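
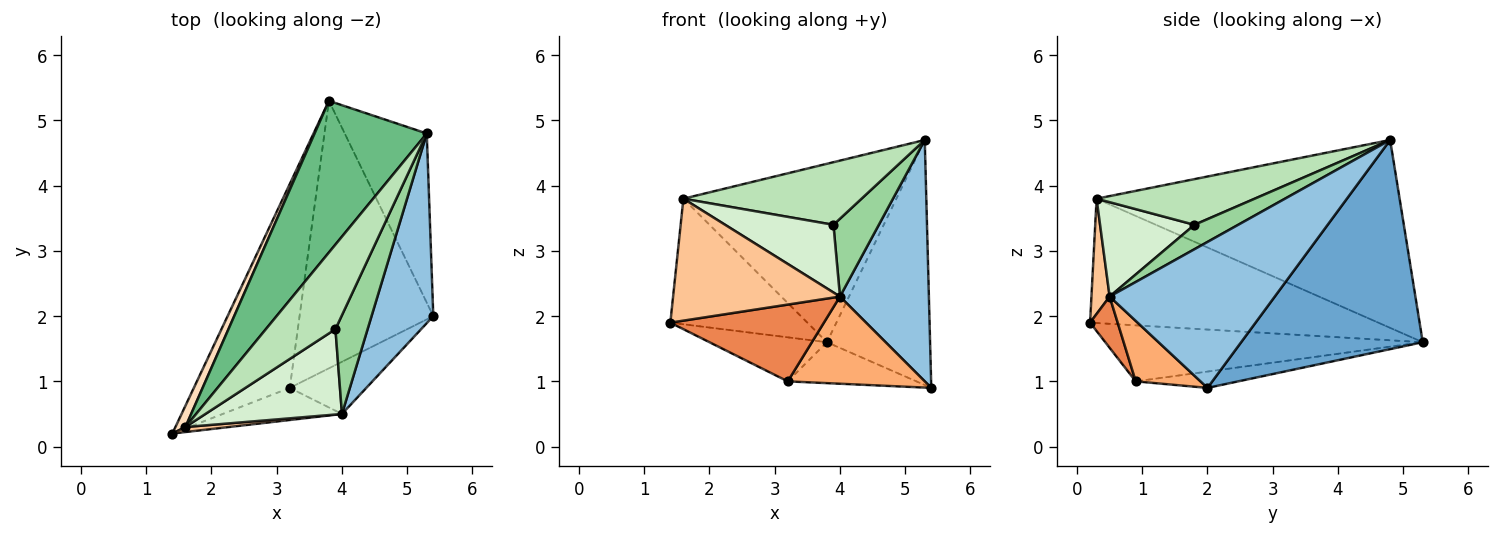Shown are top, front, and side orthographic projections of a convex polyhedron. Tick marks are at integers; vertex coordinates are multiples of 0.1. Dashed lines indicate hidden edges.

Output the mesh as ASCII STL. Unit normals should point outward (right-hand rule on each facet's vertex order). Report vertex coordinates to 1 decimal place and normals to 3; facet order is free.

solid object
 facet normal 0.823 0.467 -0.323
  outer loop
   vertex 5.3 4.8 4.7
   vertex 5.4 2.0 0.9
   vertex 3.8 5.3 1.6
  endloop
 endfacet
 facet normal 0.825 -0.444 0.349
  outer loop
   vertex 4.0 0.5 2.3
   vertex 5.4 2.0 0.9
   vertex 5.3 4.8 4.7
  endloop
 endfacet
 facet normal -0.496 0.183 -0.849
  outer loop
   vertex 3.2 0.9 1.0
   vertex 1.4 0.2 1.9
   vertex 3.8 5.3 1.6
  endloop
 endfacet
 facet normal -0.120 0.150 -0.981
  outer loop
   vertex 3.2 0.9 1.0
   vertex 3.8 5.3 1.6
   vertex 5.4 2.0 0.9
  endloop
 endfacet
 facet normal 0.164 -0.910 -0.381
  outer loop
   vertex 3.2 0.9 1.0
   vertex 4.0 0.5 2.3
   vertex 1.4 0.2 1.9
  endloop
 endfacet
 facet normal 0.376 -0.795 -0.476
  outer loop
   vertex 3.2 0.9 1.0
   vertex 5.4 2.0 0.9
   vertex 4.0 0.5 2.3
  endloop
 endfacet
 facet normal 0.108 -0.993 0.041
  outer loop
   vertex 1.6 0.3 3.8
   vertex 1.4 0.2 1.9
   vertex 4.0 0.5 2.3
  endloop
 endfacet
 facet normal -0.901 0.428 0.072
  outer loop
   vertex 1.6 0.3 3.8
   vertex 3.8 5.3 1.6
   vertex 1.4 0.2 1.9
  endloop
 endfacet
 facet normal -0.735 0.517 0.439
  outer loop
   vertex 1.6 0.3 3.8
   vertex 5.3 4.8 4.7
   vertex 3.8 5.3 1.6
  endloop
 endfacet
 facet normal 0.512 -0.531 0.675
  outer loop
   vertex 3.9 1.8 3.4
   vertex 4.0 0.5 2.3
   vertex 5.3 4.8 4.7
  endloop
 endfacet
 facet normal 0.467 -0.526 0.711
  outer loop
   vertex 3.9 1.8 3.4
   vertex 5.3 4.8 4.7
   vertex 1.6 0.3 3.8
  endloop
 endfacet
 facet normal 0.476 -0.546 0.689
  outer loop
   vertex 3.9 1.8 3.4
   vertex 1.6 0.3 3.8
   vertex 4.0 0.5 2.3
  endloop
 endfacet
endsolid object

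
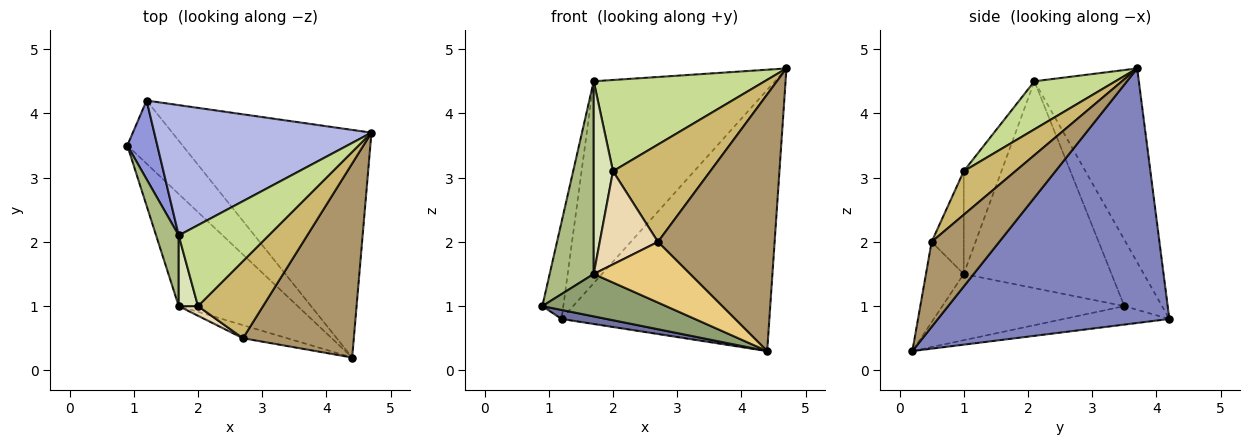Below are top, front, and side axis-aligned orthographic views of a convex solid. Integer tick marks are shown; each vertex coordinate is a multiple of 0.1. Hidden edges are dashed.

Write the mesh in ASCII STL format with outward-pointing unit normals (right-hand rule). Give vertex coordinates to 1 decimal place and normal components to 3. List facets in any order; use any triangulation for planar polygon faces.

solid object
 facet normal -0.314 -0.134 -0.940
  outer loop
   vertex 1.2 4.2 0.8
   vertex 4.4 0.2 0.3
   vertex 0.9 3.5 1.0
  endloop
 endfacet
 facet normal 0.643 0.577 -0.503
  outer loop
   vertex 1.2 4.2 0.8
   vertex 4.7 3.7 4.7
   vertex 4.4 0.2 0.3
  endloop
 endfacet
 facet normal -0.812 0.453 0.367
  outer loop
   vertex 1.7 2.1 4.5
   vertex 1.2 4.2 0.8
   vertex 0.9 3.5 1.0
  endloop
 endfacet
 facet normal -0.436 0.756 0.488
  outer loop
   vertex 1.7 2.1 4.5
   vertex 4.7 3.7 4.7
   vertex 1.2 4.2 0.8
  endloop
 endfacet
 facet normal -0.462 -0.314 -0.830
  outer loop
   vertex 1.7 1.0 1.5
   vertex 0.9 3.5 1.0
   vertex 4.4 0.2 0.3
  endloop
 endfacet
 facet normal -0.953 -0.284 0.104
  outer loop
   vertex 1.7 1.0 1.5
   vertex 1.7 2.1 4.5
   vertex 0.9 3.5 1.0
  endloop
 endfacet
 facet normal 0.334 -0.705 0.626
  outer loop
   vertex 2.0 1.0 3.1
   vertex 4.7 3.7 4.7
   vertex 1.7 2.1 4.5
  endloop
 endfacet
 facet normal -0.878 -0.449 0.165
  outer loop
   vertex 2.0 1.0 3.1
   vertex 1.7 2.1 4.5
   vertex 1.7 1.0 1.5
  endloop
 endfacet
 facet normal 0.420 -0.724 0.547
  outer loop
   vertex 2.7 0.5 2.0
   vertex 4.4 0.2 0.3
   vertex 4.7 3.7 4.7
  endloop
 endfacet
 facet normal 0.384 -0.724 0.573
  outer loop
   vertex 2.7 0.5 2.0
   vertex 4.7 3.7 4.7
   vertex 2.0 1.0 3.1
  endloop
 endfacet
 facet normal -0.358 -0.913 -0.197
  outer loop
   vertex 2.7 0.5 2.0
   vertex 1.7 1.0 1.5
   vertex 4.4 0.2 0.3
  endloop
 endfacet
 facet normal -0.481 -0.872 0.090
  outer loop
   vertex 2.7 0.5 2.0
   vertex 2.0 1.0 3.1
   vertex 1.7 1.0 1.5
  endloop
 endfacet
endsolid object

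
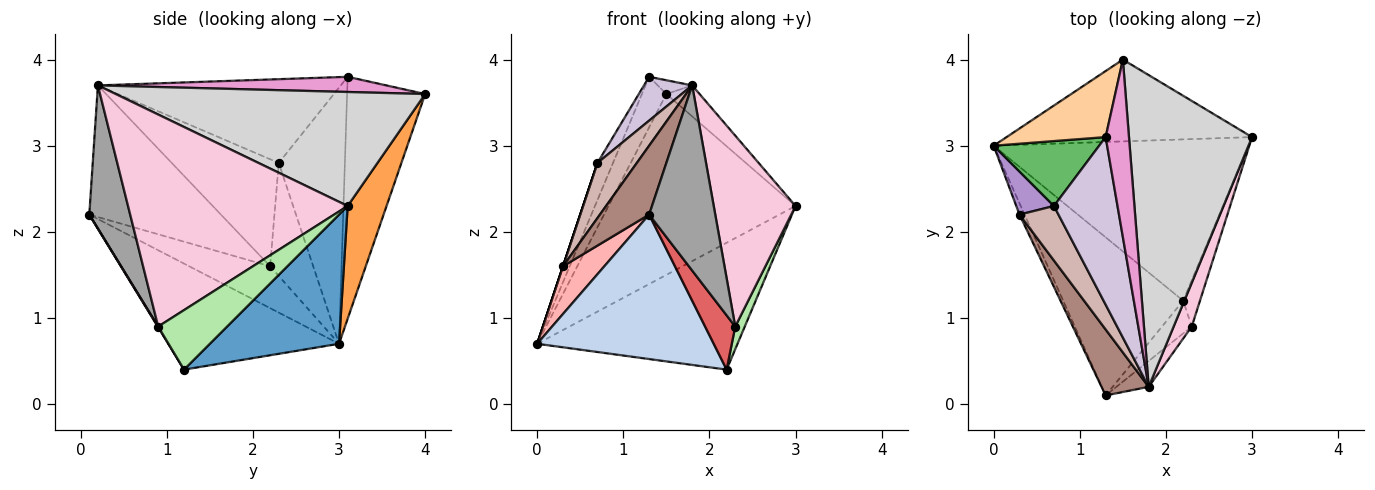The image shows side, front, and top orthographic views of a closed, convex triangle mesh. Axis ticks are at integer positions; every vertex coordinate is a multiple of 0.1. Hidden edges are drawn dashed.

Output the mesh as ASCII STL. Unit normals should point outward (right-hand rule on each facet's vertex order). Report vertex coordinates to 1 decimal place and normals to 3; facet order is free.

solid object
 facet normal 0.370 0.574 -0.730
  outer loop
   vertex 2.2 1.2 0.4
   vertex 0.0 3.0 0.7
   vertex 3.0 3.1 2.3
  endloop
 endfacet
 facet normal -0.546 -0.565 -0.618
  outer loop
   vertex 2.2 1.2 0.4
   vertex 1.3 0.1 2.2
   vertex 0.0 3.0 0.7
  endloop
 endfacet
 facet normal 0.186 0.895 -0.405
  outer loop
   vertex 1.5 4.0 3.6
   vertex 3.0 3.1 2.3
   vertex 0.0 3.0 0.7
  endloop
 endfacet
 facet normal -0.889 0.278 0.364
  outer loop
   vertex 1.5 4.0 3.6
   vertex 0.0 3.0 0.7
   vertex 1.3 3.1 3.8
  endloop
 endfacet
 facet normal -0.904 0.213 0.372
  outer loop
   vertex 0.7 2.3 2.8
   vertex 1.3 3.1 3.8
   vertex 0.0 3.0 0.7
  endloop
 endfacet
 facet normal 0.954 -0.132 -0.270
  outer loop
   vertex 2.3 0.9 0.9
   vertex 2.2 1.2 0.4
   vertex 3.0 3.1 2.3
  endloop
 endfacet
 facet normal 0.014 -0.856 -0.516
  outer loop
   vertex 2.3 0.9 0.9
   vertex 1.3 0.1 2.2
   vertex 2.2 1.2 0.4
  endloop
 endfacet
 facet normal -0.886 -0.452 -0.107
  outer loop
   vertex 0.3 2.2 1.6
   vertex 0.0 3.0 0.7
   vertex 1.3 0.1 2.2
  endloop
 endfacet
 facet normal -0.949 0.000 0.316
  outer loop
   vertex 0.3 2.2 1.6
   vertex 0.7 2.3 2.8
   vertex 0.0 3.0 0.7
  endloop
 endfacet
 facet normal -0.787 -0.156 0.597
  outer loop
   vertex 1.8 0.2 3.7
   vertex 1.3 3.1 3.8
   vertex 0.7 2.3 2.8
  endloop
 endfacet
 facet normal -0.888 -0.332 0.318
  outer loop
   vertex 1.8 0.2 3.7
   vertex 0.3 2.2 1.6
   vertex 1.3 0.1 2.2
  endloop
 endfacet
 facet normal -0.888 -0.327 0.323
  outer loop
   vertex 1.8 0.2 3.7
   vertex 0.7 2.3 2.8
   vertex 0.3 2.2 1.6
  endloop
 endfacet
 facet normal 0.544 0.065 0.836
  outer loop
   vertex 1.8 0.2 3.7
   vertex 1.5 4.0 3.6
   vertex 1.3 3.1 3.8
  endloop
 endfacet
 facet normal 0.934 -0.348 0.080
  outer loop
   vertex 1.8 0.2 3.7
   vertex 2.3 0.9 0.9
   vertex 3.0 3.1 2.3
  endloop
 endfacet
 facet normal 0.522 -0.845 -0.118
  outer loop
   vertex 1.8 0.2 3.7
   vertex 1.3 0.1 2.2
   vertex 2.3 0.9 0.9
  endloop
 endfacet
 facet normal 0.678 0.073 0.732
  outer loop
   vertex 1.8 0.2 3.7
   vertex 3.0 3.1 2.3
   vertex 1.5 4.0 3.6
  endloop
 endfacet
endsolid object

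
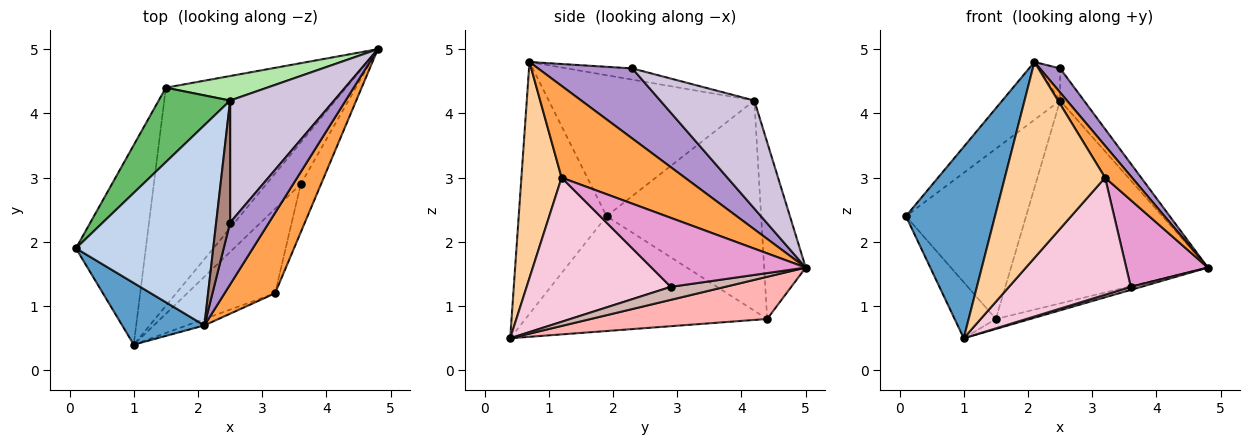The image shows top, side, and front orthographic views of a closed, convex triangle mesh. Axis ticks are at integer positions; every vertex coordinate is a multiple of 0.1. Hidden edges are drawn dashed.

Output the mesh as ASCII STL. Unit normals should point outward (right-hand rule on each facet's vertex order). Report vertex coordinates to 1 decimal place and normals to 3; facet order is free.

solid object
 facet normal -0.685 -0.694 0.224
  outer loop
   vertex 1.0 0.4 0.5
   vertex 2.1 0.7 4.8
   vertex 0.1 1.9 2.4
  endloop
 endfacet
 facet normal -0.702 0.198 0.684
  outer loop
   vertex 2.5 4.2 4.2
   vertex 0.1 1.9 2.4
   vertex 2.1 0.7 4.8
  endloop
 endfacet
 facet normal 0.860 -0.188 0.474
  outer loop
   vertex 3.2 1.2 3.0
   vertex 4.8 5.0 1.6
   vertex 2.1 0.7 4.8
  endloop
 endfacet
 facet normal 0.372 -0.928 -0.030
  outer loop
   vertex 3.2 1.2 3.0
   vertex 2.1 0.7 4.8
   vertex 1.0 0.4 0.5
  endloop
 endfacet
 facet normal -0.762 0.593 0.259
  outer loop
   vertex 1.5 4.4 0.8
   vertex 0.1 1.9 2.4
   vertex 2.5 4.2 4.2
  endloop
 endfacet
 facet normal -0.205 0.972 0.117
  outer loop
   vertex 1.5 4.4 0.8
   vertex 2.5 4.2 4.2
   vertex 4.8 5.0 1.6
  endloop
 endfacet
 facet normal -0.845 0.144 -0.514
  outer loop
   vertex 1.5 4.4 0.8
   vertex 1.0 0.4 0.5
   vertex 0.1 1.9 2.4
  endloop
 endfacet
 facet normal 0.228 0.044 -0.973
  outer loop
   vertex 1.5 4.4 0.8
   vertex 4.8 5.0 1.6
   vertex 1.0 0.4 0.5
  endloop
 endfacet
 facet normal 0.859 -0.185 0.476
  outer loop
   vertex 2.5 2.3 4.7
   vertex 2.1 0.7 4.8
   vertex 4.8 5.0 1.6
  endloop
 endfacet
 facet normal 0.709 0.180 0.682
  outer loop
   vertex 2.5 2.3 4.7
   vertex 4.8 5.0 1.6
   vertex 2.5 4.2 4.2
  endloop
 endfacet
 facet normal -0.613 0.201 0.764
  outer loop
   vertex 2.5 2.3 4.7
   vertex 2.5 4.2 4.2
   vertex 2.1 0.7 4.8
  endloop
 endfacet
 facet normal 0.353 -0.068 -0.933
  outer loop
   vertex 3.6 2.9 1.3
   vertex 1.0 0.4 0.5
   vertex 4.8 5.0 1.6
  endloop
 endfacet
 facet normal 0.855 -0.453 -0.252
  outer loop
   vertex 3.6 2.9 1.3
   vertex 4.8 5.0 1.6
   vertex 3.2 1.2 3.0
  endloop
 endfacet
 facet normal 0.692 -0.585 -0.422
  outer loop
   vertex 3.6 2.9 1.3
   vertex 3.2 1.2 3.0
   vertex 1.0 0.4 0.5
  endloop
 endfacet
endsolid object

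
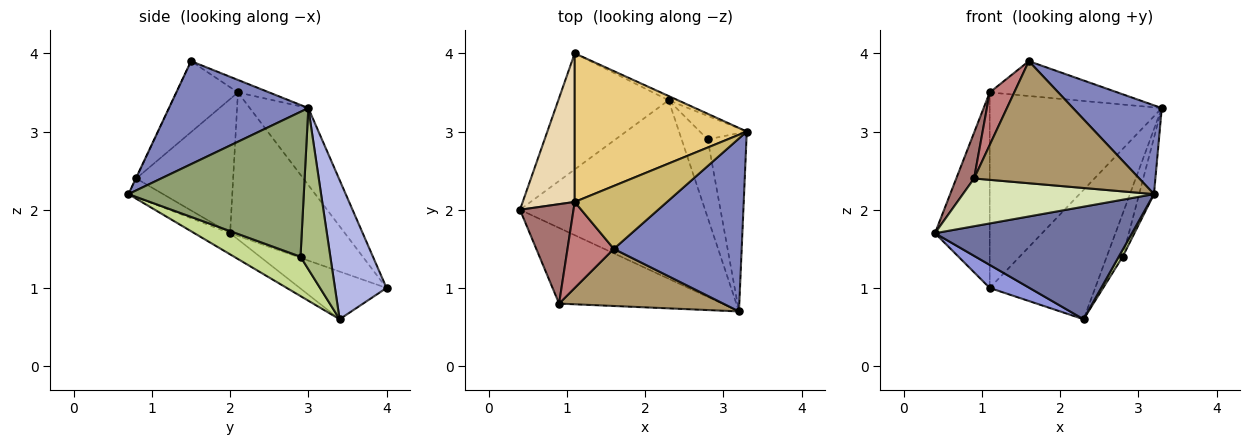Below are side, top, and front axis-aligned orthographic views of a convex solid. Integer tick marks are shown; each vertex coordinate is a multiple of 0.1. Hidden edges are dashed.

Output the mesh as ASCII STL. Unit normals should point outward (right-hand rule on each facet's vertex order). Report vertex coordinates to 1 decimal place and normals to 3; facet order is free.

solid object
 facet normal -0.096 -0.531 -0.842
  outer loop
   vertex 2.3 3.4 0.6
   vertex 3.2 0.7 2.2
   vertex 0.4 2.0 1.7
  endloop
 endfacet
 facet normal 0.583 -0.371 0.723
  outer loop
   vertex 1.6 1.5 3.9
   vertex 3.2 0.7 2.2
   vertex 3.3 3.0 3.3
  endloop
 endfacet
 facet normal -0.391 -0.179 -0.903
  outer loop
   vertex 1.1 4.0 1.0
   vertex 2.3 3.4 0.6
   vertex 0.4 2.0 1.7
  endloop
 endfacet
 facet normal 0.439 0.898 -0.030
  outer loop
   vertex 1.1 4.0 1.0
   vertex 3.3 3.0 3.3
   vertex 2.3 3.4 0.6
  endloop
 endfacet
 facet normal 0.963 0.081 -0.258
  outer loop
   vertex 2.8 2.9 1.4
   vertex 3.3 3.0 3.3
   vertex 3.2 0.7 2.2
  endloop
 endfacet
 facet normal 0.854 0.456 -0.249
  outer loop
   vertex 2.8 2.9 1.4
   vertex 2.3 3.4 0.6
   vertex 3.3 3.0 3.3
  endloop
 endfacet
 facet normal 0.833 -0.049 -0.551
  outer loop
   vertex 2.8 2.9 1.4
   vertex 3.2 0.7 2.2
   vertex 2.3 3.4 0.6
  endloop
 endfacet
 facet normal -0.096 -0.531 -0.842
  outer loop
   vertex 0.9 0.8 2.4
   vertex 0.4 2.0 1.7
   vertex 3.2 0.7 2.2
  endloop
 endfacet
 facet normal -0.003 -0.906 0.424
  outer loop
   vertex 0.9 0.8 2.4
   vertex 3.2 0.7 2.2
   vertex 1.6 1.5 3.9
  endloop
 endfacet
 facet normal -0.118 0.481 0.869
  outer loop
   vertex 1.1 2.1 3.5
   vertex 1.6 1.5 3.9
   vertex 3.3 3.0 3.3
  endloop
 endfacet
 facet normal -0.261 0.769 0.584
  outer loop
   vertex 1.1 2.1 3.5
   vertex 3.3 3.0 3.3
   vertex 1.1 4.0 1.0
  endloop
 endfacet
 facet normal -0.858 0.409 0.311
  outer loop
   vertex 1.1 2.1 3.5
   vertex 1.1 4.0 1.0
   vertex 0.4 2.0 1.7
  endloop
 endfacet
 facet normal -0.916 -0.168 0.365
  outer loop
   vertex 1.1 2.1 3.5
   vertex 0.4 2.0 1.7
   vertex 0.9 0.8 2.4
  endloop
 endfacet
 facet normal -0.794 -0.316 0.518
  outer loop
   vertex 1.1 2.1 3.5
   vertex 0.9 0.8 2.4
   vertex 1.6 1.5 3.9
  endloop
 endfacet
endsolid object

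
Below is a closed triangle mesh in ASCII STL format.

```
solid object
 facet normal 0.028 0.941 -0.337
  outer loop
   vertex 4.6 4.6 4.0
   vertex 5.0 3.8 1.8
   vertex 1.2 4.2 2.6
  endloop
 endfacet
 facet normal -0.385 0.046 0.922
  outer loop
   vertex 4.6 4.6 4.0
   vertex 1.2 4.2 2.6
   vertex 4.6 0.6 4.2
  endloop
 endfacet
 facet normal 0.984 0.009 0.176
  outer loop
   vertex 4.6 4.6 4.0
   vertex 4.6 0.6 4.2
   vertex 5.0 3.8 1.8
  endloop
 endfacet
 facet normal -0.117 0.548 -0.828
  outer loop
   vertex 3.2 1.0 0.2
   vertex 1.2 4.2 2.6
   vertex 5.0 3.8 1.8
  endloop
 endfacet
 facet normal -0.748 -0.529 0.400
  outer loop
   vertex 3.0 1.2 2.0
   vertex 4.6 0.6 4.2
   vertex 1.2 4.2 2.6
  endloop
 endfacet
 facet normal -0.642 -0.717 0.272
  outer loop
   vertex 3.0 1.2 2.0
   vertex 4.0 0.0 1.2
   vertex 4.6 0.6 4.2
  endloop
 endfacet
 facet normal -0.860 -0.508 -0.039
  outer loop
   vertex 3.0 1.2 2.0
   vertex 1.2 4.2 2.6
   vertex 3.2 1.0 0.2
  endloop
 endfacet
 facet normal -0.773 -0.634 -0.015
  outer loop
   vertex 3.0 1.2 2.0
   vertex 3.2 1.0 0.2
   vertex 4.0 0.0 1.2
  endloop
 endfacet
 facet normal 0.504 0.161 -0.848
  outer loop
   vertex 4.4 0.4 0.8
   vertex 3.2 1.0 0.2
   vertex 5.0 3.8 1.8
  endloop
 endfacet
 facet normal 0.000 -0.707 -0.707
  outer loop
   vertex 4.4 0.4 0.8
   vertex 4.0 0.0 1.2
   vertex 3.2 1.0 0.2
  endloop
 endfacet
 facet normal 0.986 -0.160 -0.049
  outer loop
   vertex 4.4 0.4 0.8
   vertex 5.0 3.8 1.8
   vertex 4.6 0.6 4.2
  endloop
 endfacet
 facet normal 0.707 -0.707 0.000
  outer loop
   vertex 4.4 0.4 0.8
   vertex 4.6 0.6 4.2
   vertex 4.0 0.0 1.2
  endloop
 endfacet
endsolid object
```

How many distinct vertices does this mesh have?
8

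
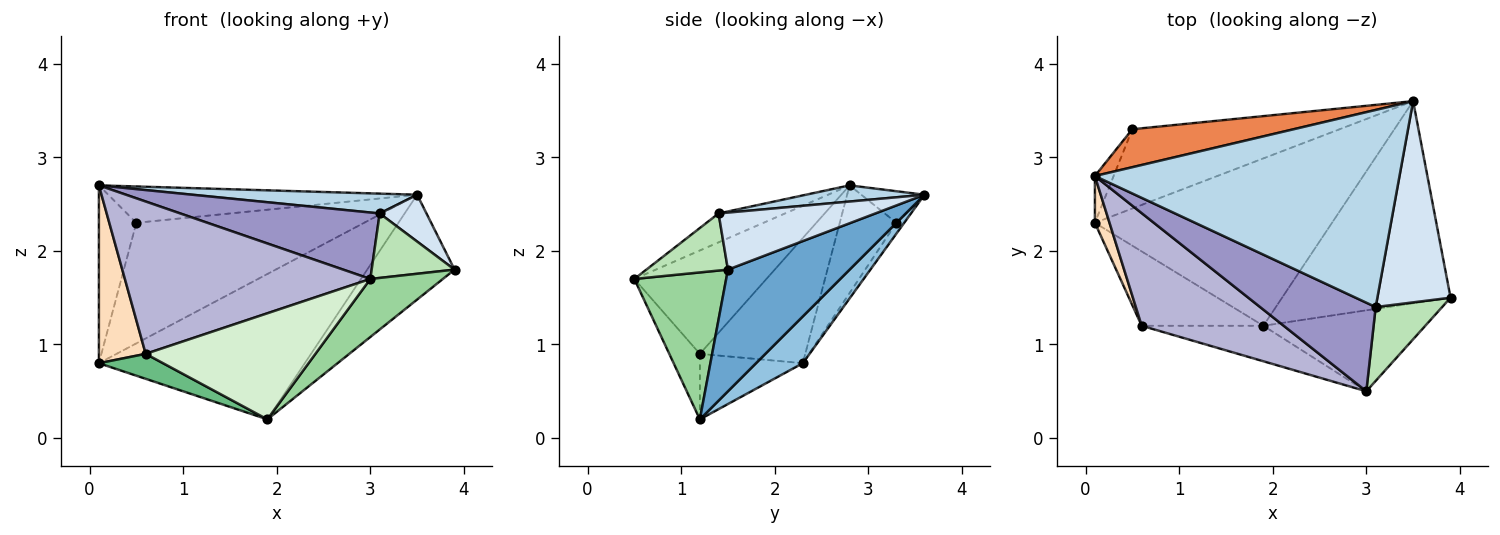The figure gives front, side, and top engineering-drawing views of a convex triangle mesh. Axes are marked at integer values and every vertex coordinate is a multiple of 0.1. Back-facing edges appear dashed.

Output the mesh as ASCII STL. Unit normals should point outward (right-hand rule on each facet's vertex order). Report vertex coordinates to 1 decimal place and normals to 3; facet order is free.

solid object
 facet normal 0.540 0.388 -0.747
  outer loop
   vertex 1.9 1.2 0.2
   vertex 3.5 3.6 2.6
   vertex 3.9 1.5 1.8
  endloop
 endfacet
 facet normal 0.147 0.649 -0.747
  outer loop
   vertex 0.1 2.3 0.8
   vertex 3.5 3.6 2.6
   vertex 1.9 1.2 0.2
  endloop
 endfacet
 facet normal 0.053 -0.100 0.994
  outer loop
   vertex 3.1 1.4 2.4
   vertex 3.5 3.6 2.6
   vertex 0.1 2.8 2.7
  endloop
 endfacet
 facet normal 0.604 -0.180 0.776
  outer loop
   vertex 3.1 1.4 2.4
   vertex 3.9 1.5 1.8
   vertex 3.5 3.6 2.6
  endloop
 endfacet
 facet normal -0.140 0.684 0.716
  outer loop
   vertex 0.5 3.3 2.3
   vertex 0.1 2.8 2.7
   vertex 3.5 3.6 2.6
  endloop
 endfacet
 facet normal -0.826 0.546 -0.144
  outer loop
   vertex 0.5 3.3 2.3
   vertex 0.1 2.3 0.8
   vertex 0.1 2.8 2.7
  endloop
 endfacet
 facet normal -0.029 0.835 -0.549
  outer loop
   vertex 0.5 3.3 2.3
   vertex 3.5 3.6 2.6
   vertex 0.1 2.3 0.8
  endloop
 endfacet
 facet normal -0.909 -0.403 0.106
  outer loop
   vertex 0.6 1.2 0.9
   vertex 0.1 2.8 2.7
   vertex 0.1 2.3 0.8
  endloop
 endfacet
 facet normal -0.455 -0.283 -0.844
  outer loop
   vertex 0.6 1.2 0.9
   vertex 0.1 2.3 0.8
   vertex 1.9 1.2 0.2
  endloop
 endfacet
 facet normal 0.594 -0.469 -0.654
  outer loop
   vertex 3.0 0.5 1.7
   vertex 1.9 1.2 0.2
   vertex 3.9 1.5 1.8
  endloop
 endfacet
 facet normal 0.543 -0.552 0.632
  outer loop
   vertex 3.0 0.5 1.7
   vertex 3.9 1.5 1.8
   vertex 3.1 1.4 2.4
  endloop
 endfacet
 facet normal -0.168 -0.935 -0.313
  outer loop
   vertex 3.0 0.5 1.7
   vertex 0.6 1.2 0.9
   vertex 1.9 1.2 0.2
  endloop
 endfacet
 facet normal -0.196 -0.588 0.784
  outer loop
   vertex 3.0 0.5 1.7
   vertex 3.1 1.4 2.4
   vertex 0.1 2.8 2.7
  endloop
 endfacet
 facet normal -0.397 -0.738 0.546
  outer loop
   vertex 3.0 0.5 1.7
   vertex 0.1 2.8 2.7
   vertex 0.6 1.2 0.9
  endloop
 endfacet
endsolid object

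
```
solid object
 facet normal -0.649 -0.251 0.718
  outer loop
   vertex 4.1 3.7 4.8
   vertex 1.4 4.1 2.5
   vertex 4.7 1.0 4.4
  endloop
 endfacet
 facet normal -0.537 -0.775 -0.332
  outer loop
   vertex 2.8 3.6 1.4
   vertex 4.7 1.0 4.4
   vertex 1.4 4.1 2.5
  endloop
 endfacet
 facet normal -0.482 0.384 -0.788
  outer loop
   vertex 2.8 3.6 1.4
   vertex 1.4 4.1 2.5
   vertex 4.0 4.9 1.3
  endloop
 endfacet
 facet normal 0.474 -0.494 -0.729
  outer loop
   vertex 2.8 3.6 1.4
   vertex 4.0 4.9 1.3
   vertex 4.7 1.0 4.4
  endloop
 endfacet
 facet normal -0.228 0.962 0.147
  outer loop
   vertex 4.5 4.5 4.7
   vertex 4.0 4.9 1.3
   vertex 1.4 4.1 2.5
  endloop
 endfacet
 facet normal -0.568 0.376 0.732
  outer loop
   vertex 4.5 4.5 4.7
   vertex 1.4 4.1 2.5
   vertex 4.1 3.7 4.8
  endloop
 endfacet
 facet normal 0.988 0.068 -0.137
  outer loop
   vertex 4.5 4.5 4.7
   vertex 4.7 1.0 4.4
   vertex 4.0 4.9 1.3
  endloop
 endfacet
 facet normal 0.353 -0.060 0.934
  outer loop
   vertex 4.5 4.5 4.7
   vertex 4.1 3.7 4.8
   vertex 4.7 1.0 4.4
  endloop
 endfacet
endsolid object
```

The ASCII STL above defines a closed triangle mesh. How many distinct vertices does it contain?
6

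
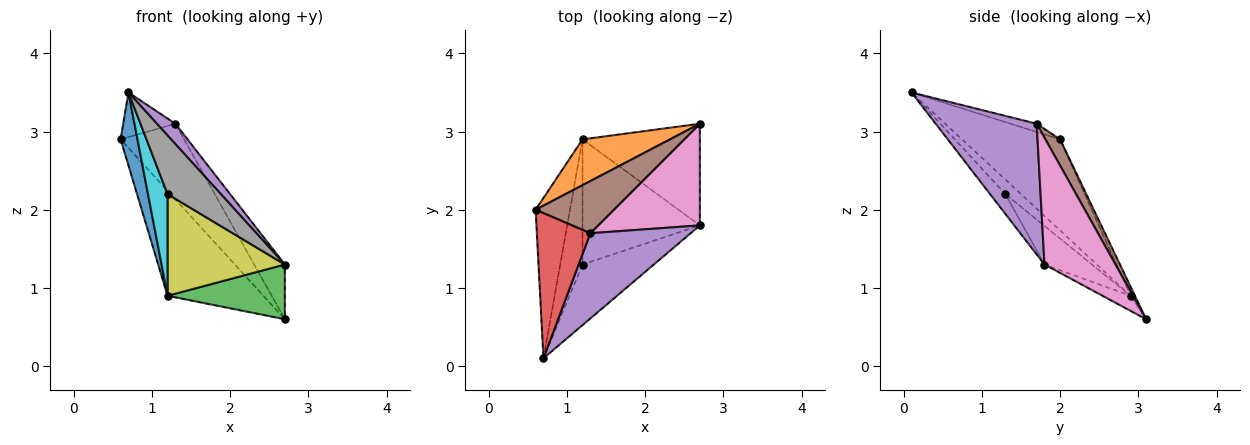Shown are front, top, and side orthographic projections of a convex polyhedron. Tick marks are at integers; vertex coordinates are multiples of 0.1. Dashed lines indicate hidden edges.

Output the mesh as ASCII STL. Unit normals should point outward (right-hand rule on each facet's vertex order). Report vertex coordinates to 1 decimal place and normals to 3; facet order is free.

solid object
 facet normal -0.924 -0.159 -0.349
  outer loop
   vertex 1.2 2.9 0.9
   vertex 0.7 0.1 3.5
   vertex 0.6 2.0 2.9
  endloop
 endfacet
 facet normal -0.042 0.916 0.399
  outer loop
   vertex 1.2 2.9 0.9
   vertex 0.6 2.0 2.9
   vertex 2.7 3.1 0.6
  endloop
 endfacet
 facet normal -0.112 -0.471 -0.875
  outer loop
   vertex 1.2 2.9 0.9
   vertex 2.7 3.1 0.6
   vertex 2.7 1.8 1.3
  endloop
 endfacet
 facet normal -0.145 0.291 0.946
  outer loop
   vertex 1.3 1.7 3.1
   vertex 0.6 2.0 2.9
   vertex 0.7 0.1 3.5
  endloop
 endfacet
 facet normal 0.785 -0.144 0.603
  outer loop
   vertex 1.3 1.7 3.1
   vertex 0.7 0.1 3.5
   vertex 2.7 1.8 1.3
  endloop
 endfacet
 facet normal 0.187 0.809 0.558
  outer loop
   vertex 1.3 1.7 3.1
   vertex 2.7 3.1 0.6
   vertex 0.6 2.0 2.9
  endloop
 endfacet
 facet normal 0.739 0.319 0.593
  outer loop
   vertex 1.3 1.7 3.1
   vertex 2.7 1.8 1.3
   vertex 2.7 3.1 0.6
  endloop
 endfacet
 facet normal -0.196 -0.682 -0.705
  outer loop
   vertex 1.2 1.3 2.2
   vertex 2.7 1.8 1.3
   vertex 0.7 0.1 3.5
  endloop
 endfacet
 facet normal -0.248 -0.611 -0.752
  outer loop
   vertex 1.2 1.3 2.2
   vertex 1.2 2.9 0.9
   vertex 2.7 1.8 1.3
  endloop
 endfacet
 facet normal -0.450 -0.563 -0.693
  outer loop
   vertex 1.2 1.3 2.2
   vertex 0.7 0.1 3.5
   vertex 1.2 2.9 0.9
  endloop
 endfacet
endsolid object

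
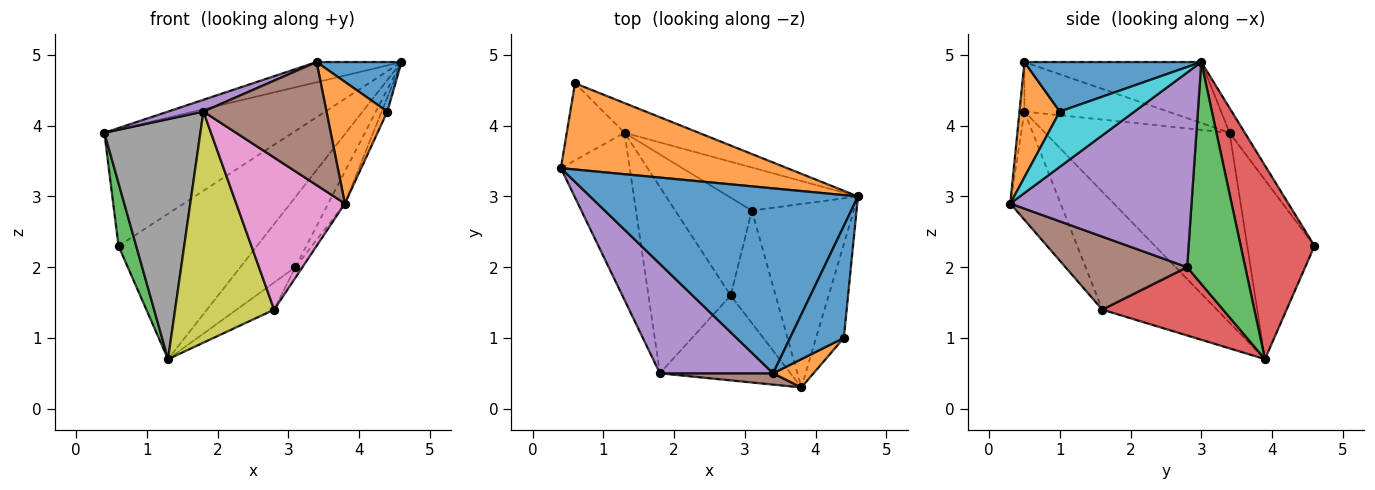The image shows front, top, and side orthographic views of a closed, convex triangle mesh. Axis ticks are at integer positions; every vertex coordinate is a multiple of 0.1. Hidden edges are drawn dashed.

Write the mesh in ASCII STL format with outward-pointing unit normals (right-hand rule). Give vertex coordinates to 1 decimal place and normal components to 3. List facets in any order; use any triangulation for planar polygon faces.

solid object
 facet normal -0.221 0.106 0.970
  outer loop
   vertex 3.4 0.5 4.9
   vertex 4.6 3.0 4.9
   vertex 0.4 3.4 3.9
  endloop
 endfacet
 facet normal -0.065 0.802 0.594
  outer loop
   vertex 0.6 4.6 2.3
   vertex 0.4 3.4 3.9
   vertex 4.6 3.0 4.9
  endloop
 endfacet
 facet normal -0.923 -0.243 -0.298
  outer loop
   vertex 0.6 4.6 2.3
   vertex 1.3 3.9 0.7
   vertex 0.4 3.4 3.9
  endloop
 endfacet
 facet normal 0.463 0.869 -0.178
  outer loop
   vertex 0.6 4.6 2.3
   vertex 4.6 3.0 4.9
   vertex 1.3 3.9 0.7
  endloop
 endfacet
 facet normal -0.399 -0.098 0.912
  outer loop
   vertex 1.8 0.5 4.2
   vertex 3.4 0.5 4.9
   vertex 0.4 3.4 3.9
  endloop
 endfacet
 facet normal -0.040 -0.995 0.091
  outer loop
   vertex 1.8 0.5 4.2
   vertex 3.8 0.3 2.9
   vertex 3.4 0.5 4.9
  endloop
 endfacet
 facet normal -0.375 -0.810 -0.452
  outer loop
   vertex 1.8 0.5 4.2
   vertex 2.8 1.6 1.4
   vertex 3.8 0.3 2.9
  endloop
 endfacet
 facet normal -0.845 -0.439 -0.306
  outer loop
   vertex 1.8 0.5 4.2
   vertex 0.4 3.4 3.9
   vertex 1.3 3.9 0.7
  endloop
 endfacet
 facet normal -0.669 -0.578 -0.466
  outer loop
   vertex 1.8 0.5 4.2
   vertex 1.3 3.9 0.7
   vertex 2.8 1.6 1.4
  endloop
 endfacet
 facet normal 0.892 0.068 -0.448
  outer loop
   vertex 4.4 1.0 4.2
   vertex 3.8 0.3 2.9
   vertex 4.6 3.0 4.9
  endloop
 endfacet
 facet normal 0.644 -0.309 0.699
  outer loop
   vertex 4.4 1.0 4.2
   vertex 4.6 3.0 4.9
   vertex 3.4 0.5 4.9
  endloop
 endfacet
 facet normal 0.542 -0.818 0.190
  outer loop
   vertex 4.4 1.0 4.2
   vertex 3.4 0.5 4.9
   vertex 3.8 0.3 2.9
  endloop
 endfacet
 facet normal 0.668 0.634 -0.389
  outer loop
   vertex 3.1 2.8 2.0
   vertex 1.3 3.9 0.7
   vertex 4.6 3.0 4.9
  endloop
 endfacet
 facet normal 0.652 0.203 -0.731
  outer loop
   vertex 3.1 2.8 2.0
   vertex 2.8 1.6 1.4
   vertex 1.3 3.9 0.7
  endloop
 endfacet
 facet normal 0.883 0.081 -0.462
  outer loop
   vertex 3.1 2.8 2.0
   vertex 4.6 3.0 4.9
   vertex 3.8 0.3 2.9
  endloop
 endfacet
 facet normal 0.850 0.049 -0.524
  outer loop
   vertex 3.1 2.8 2.0
   vertex 3.8 0.3 2.9
   vertex 2.8 1.6 1.4
  endloop
 endfacet
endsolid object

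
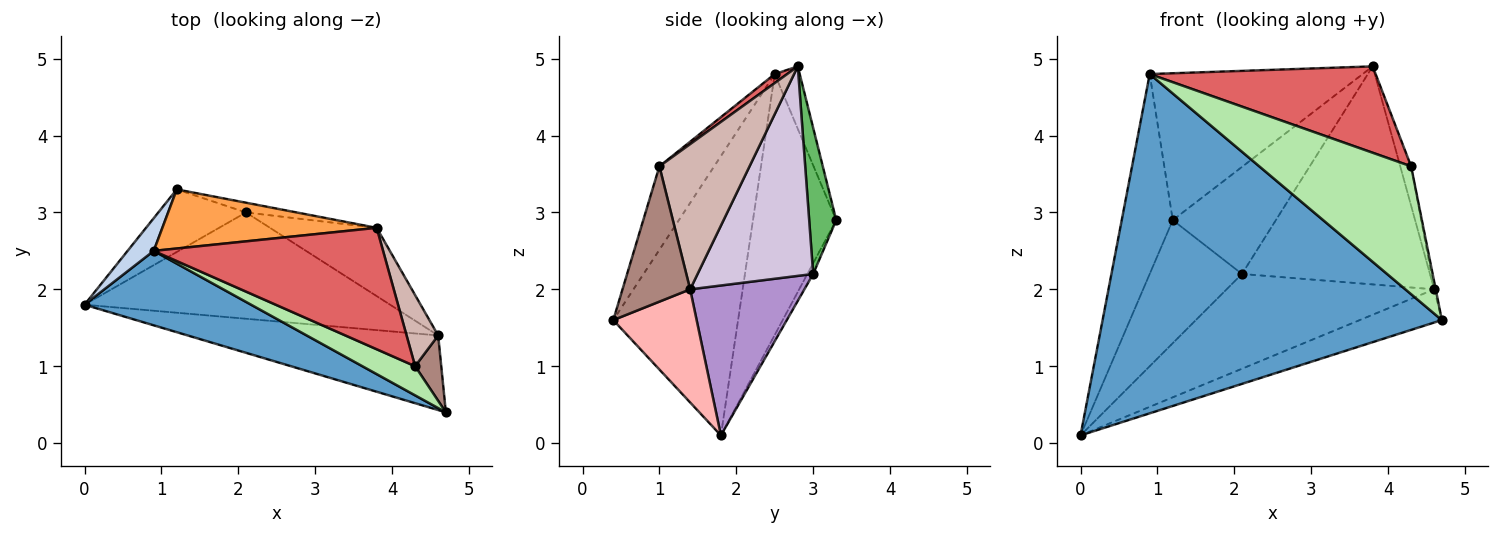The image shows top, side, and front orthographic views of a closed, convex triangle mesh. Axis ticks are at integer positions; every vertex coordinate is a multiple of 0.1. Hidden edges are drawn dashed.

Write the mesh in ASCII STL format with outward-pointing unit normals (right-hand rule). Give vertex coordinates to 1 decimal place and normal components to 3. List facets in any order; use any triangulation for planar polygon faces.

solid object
 facet normal -0.338 -0.919 0.202
  outer loop
   vertex 0.9 2.5 4.8
   vertex 0.0 1.8 0.1
   vertex 4.7 0.4 1.6
  endloop
 endfacet
 facet normal -0.849 0.521 0.085
  outer loop
   vertex 0.9 2.5 4.8
   vertex 1.2 3.3 2.9
   vertex 0.0 1.8 0.1
  endloop
 endfacet
 facet normal -0.108 0.922 0.371
  outer loop
   vertex 0.9 2.5 4.8
   vertex 3.8 2.8 4.9
   vertex 1.2 3.3 2.9
  endloop
 endfacet
 facet normal -0.056 0.890 -0.453
  outer loop
   vertex 2.1 3.0 2.2
   vertex 0.0 1.8 0.1
   vertex 1.2 3.3 2.9
  endloop
 endfacet
 facet normal 0.253 0.964 -0.088
  outer loop
   vertex 2.1 3.0 2.2
   vertex 1.2 3.3 2.9
   vertex 3.8 2.8 4.9
  endloop
 endfacet
 facet normal -0.332 -0.920 0.210
  outer loop
   vertex 4.3 1.0 3.6
   vertex 0.9 2.5 4.8
   vertex 4.7 0.4 1.6
  endloop
 endfacet
 facet normal 0.032 -0.579 0.814
  outer loop
   vertex 4.3 1.0 3.6
   vertex 3.8 2.8 4.9
   vertex 0.9 2.5 4.8
  endloop
 endfacet
 facet normal 0.381 0.376 -0.844
  outer loop
   vertex 4.6 1.4 2.0
   vertex 4.7 0.4 1.6
   vertex 0.0 1.8 0.1
  endloop
 endfacet
 facet normal 0.344 0.625 -0.701
  outer loop
   vertex 4.6 1.4 2.0
   vertex 0.0 1.8 0.1
   vertex 2.1 3.0 2.2
  endloop
 endfacet
 facet normal 0.506 0.823 -0.258
  outer loop
   vertex 4.6 1.4 2.0
   vertex 2.1 3.0 2.2
   vertex 3.8 2.8 4.9
  endloop
 endfacet
 facet normal 0.982 0.022 0.190
  outer loop
   vertex 4.6 1.4 2.0
   vertex 4.3 1.0 3.6
   vertex 4.7 0.4 1.6
  endloop
 endfacet
 facet normal 0.970 0.117 0.211
  outer loop
   vertex 4.6 1.4 2.0
   vertex 3.8 2.8 4.9
   vertex 4.3 1.0 3.6
  endloop
 endfacet
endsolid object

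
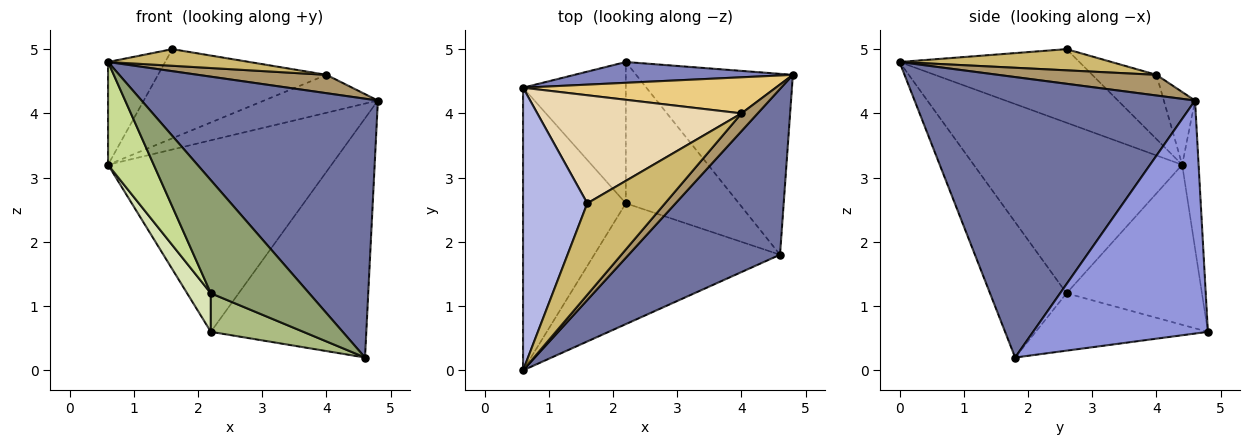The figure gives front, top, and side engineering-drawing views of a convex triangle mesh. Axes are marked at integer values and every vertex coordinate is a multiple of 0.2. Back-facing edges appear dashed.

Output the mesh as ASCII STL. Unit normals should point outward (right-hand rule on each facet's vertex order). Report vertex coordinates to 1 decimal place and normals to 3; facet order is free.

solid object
 facet normal 0.707 -0.596 0.382
  outer loop
   vertex 4.6 1.8 0.2
   vertex 4.8 4.6 4.2
   vertex 0.6 0.0 4.8
  endloop
 endfacet
 facet normal -0.073 0.992 0.108
  outer loop
   vertex 2.2 4.8 0.6
   vertex 0.6 4.4 3.2
   vertex 4.8 4.6 4.2
  endloop
 endfacet
 facet normal 0.668 0.594 -0.449
  outer loop
   vertex 2.2 4.8 0.6
   vertex 4.8 4.6 4.2
   vertex 4.6 1.8 0.2
  endloop
 endfacet
 facet normal -0.733 0.233 0.640
  outer loop
   vertex 1.6 2.6 5.0
   vertex 0.6 4.4 3.2
   vertex 0.6 0.0 4.8
  endloop
 endfacet
 facet normal -0.470 -0.603 -0.644
  outer loop
   vertex 2.2 2.6 1.2
   vertex 4.6 1.8 0.2
   vertex 0.6 0.0 4.8
  endloop
 endfacet
 facet normal -0.440 -0.236 -0.866
  outer loop
   vertex 2.2 2.6 1.2
   vertex 2.2 4.8 0.6
   vertex 4.6 1.8 0.2
  endloop
 endfacet
 facet normal -0.842 -0.184 -0.507
  outer loop
   vertex 2.2 2.6 1.2
   vertex 0.6 0.0 4.8
   vertex 0.6 4.4 3.2
  endloop
 endfacet
 facet normal -0.832 -0.146 -0.535
  outer loop
   vertex 2.2 2.6 1.2
   vertex 0.6 4.4 3.2
   vertex 2.2 4.8 0.6
  endloop
 endfacet
 facet normal 0.663 -0.538 0.520
  outer loop
   vertex 4.0 4.0 4.6
   vertex 0.6 0.0 4.8
   vertex 4.8 4.6 4.2
  endloop
 endfacet
 facet normal 0.259 -0.173 0.950
  outer loop
   vertex 4.0 4.0 4.6
   vertex 1.6 2.6 5.0
   vertex 0.6 0.0 4.8
  endloop
 endfacet
 facet normal -0.195 0.711 0.676
  outer loop
   vertex 4.0 4.0 4.6
   vertex 4.8 4.6 4.2
   vertex 0.6 4.4 3.2
  endloop
 endfacet
 facet normal -0.236 0.619 0.750
  outer loop
   vertex 4.0 4.0 4.6
   vertex 0.6 4.4 3.2
   vertex 1.6 2.6 5.0
  endloop
 endfacet
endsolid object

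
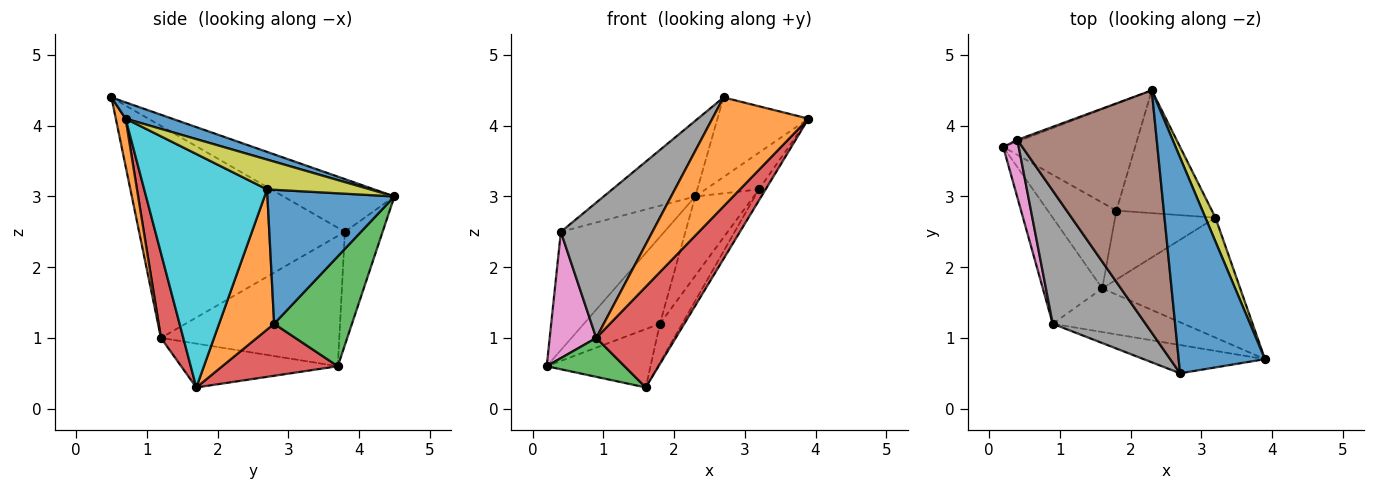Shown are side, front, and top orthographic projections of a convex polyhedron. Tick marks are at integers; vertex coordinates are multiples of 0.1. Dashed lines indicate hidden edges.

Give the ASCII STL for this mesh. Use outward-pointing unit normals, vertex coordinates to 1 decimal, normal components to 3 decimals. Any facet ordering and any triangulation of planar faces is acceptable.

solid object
 facet normal 0.174 0.341 0.924
  outer loop
   vertex 2.7 0.5 4.4
   vertex 3.9 0.7 4.1
   vertex 2.3 4.5 3.0
  endloop
 endfacet
 facet normal 0.098 -0.963 -0.250
  outer loop
   vertex 0.9 1.2 1.0
   vertex 3.9 0.7 4.1
   vertex 2.7 0.5 4.4
  endloop
 endfacet
 facet normal -0.570 -0.283 -0.772
  outer loop
   vertex 1.6 1.7 0.3
   vertex 0.9 1.2 1.0
   vertex 0.2 3.7 0.6
  endloop
 endfacet
 facet normal 0.250 -0.889 -0.385
  outer loop
   vertex 1.6 1.7 0.3
   vertex 3.9 0.7 4.1
   vertex 0.9 1.2 1.0
  endloop
 endfacet
 facet normal -0.343 0.939 -0.013
  outer loop
   vertex 0.4 3.8 2.5
   vertex 2.3 4.5 3.0
   vertex 0.2 3.7 0.6
  endloop
 endfacet
 facet normal -0.340 0.280 0.898
  outer loop
   vertex 0.4 3.8 2.5
   vertex 2.7 0.5 4.4
   vertex 2.3 4.5 3.0
  endloop
 endfacet
 facet normal -0.961 -0.251 0.114
  outer loop
   vertex 0.4 3.8 2.5
   vertex 0.2 3.7 0.6
   vertex 0.9 1.2 1.0
  endloop
 endfacet
 facet normal -0.848 -0.377 0.371
  outer loop
   vertex 0.4 3.8 2.5
   vertex 0.9 1.2 1.0
   vertex 2.7 0.5 4.4
  endloop
 endfacet
 facet normal 0.850 0.441 0.287
  outer loop
   vertex 3.2 2.7 3.1
   vertex 2.3 4.5 3.0
   vertex 3.9 0.7 4.1
  endloop
 endfacet
 facet normal 0.860 0.047 -0.508
  outer loop
   vertex 3.2 2.7 3.1
   vertex 3.9 0.7 4.1
   vertex 1.6 1.7 0.3
  endloop
 endfacet
 facet normal 0.763 0.351 -0.543
  outer loop
   vertex 1.8 2.8 1.2
   vertex 2.3 4.5 3.0
   vertex 3.2 2.7 3.1
  endloop
 endfacet
 facet normal 0.773 0.312 -0.553
  outer loop
   vertex 1.8 2.8 1.2
   vertex 3.2 2.7 3.1
   vertex 1.6 1.7 0.3
  endloop
 endfacet
 facet normal 0.543 0.530 -0.652
  outer loop
   vertex 1.8 2.8 1.2
   vertex 0.2 3.7 0.6
   vertex 2.3 4.5 3.0
  endloop
 endfacet
 facet normal 0.531 0.477 -0.701
  outer loop
   vertex 1.8 2.8 1.2
   vertex 1.6 1.7 0.3
   vertex 0.2 3.7 0.6
  endloop
 endfacet
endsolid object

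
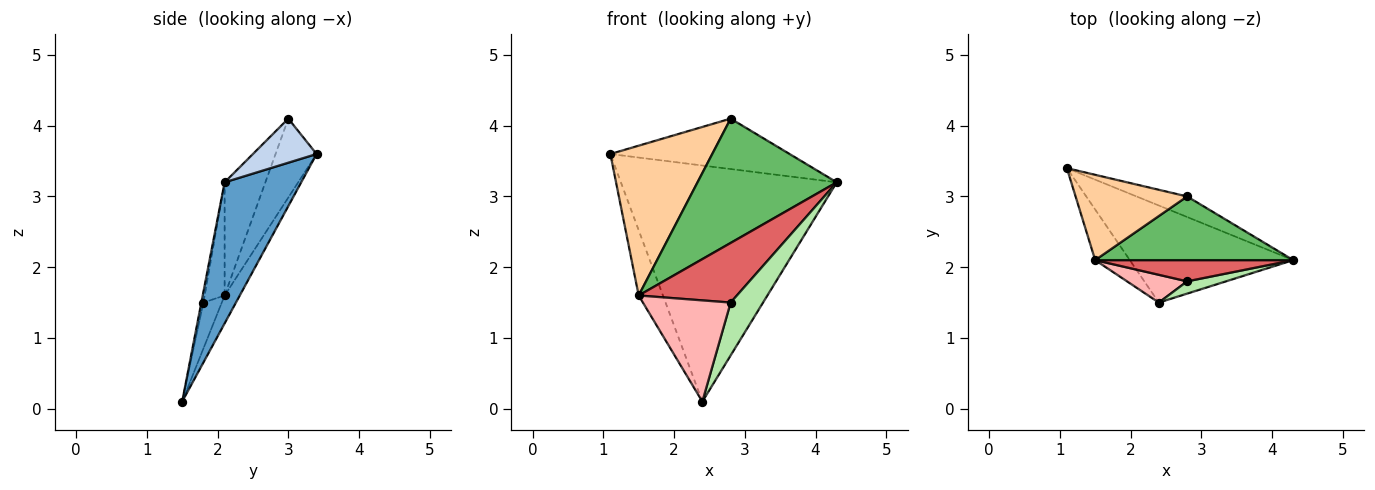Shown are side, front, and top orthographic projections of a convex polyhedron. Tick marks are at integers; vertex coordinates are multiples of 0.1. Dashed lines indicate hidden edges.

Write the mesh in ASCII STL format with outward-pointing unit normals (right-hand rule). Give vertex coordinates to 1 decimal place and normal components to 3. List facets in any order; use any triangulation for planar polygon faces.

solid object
 facet normal 0.312 0.879 -0.361
  outer loop
   vertex 2.4 1.5 0.1
   vertex 1.1 3.4 3.6
   vertex 4.3 2.1 3.2
  endloop
 endfacet
 facet normal 0.312 0.880 -0.359
  outer loop
   vertex 2.8 3.0 4.1
   vertex 4.3 2.1 3.2
   vertex 1.1 3.4 3.6
  endloop
 endfacet
 facet normal -0.443 0.709 -0.549
  outer loop
   vertex 1.5 2.1 1.6
   vertex 1.1 3.4 3.6
   vertex 2.4 1.5 0.1
  endloop
 endfacet
 facet normal -0.330 -0.820 0.467
  outer loop
   vertex 1.5 2.1 1.6
   vertex 2.8 3.0 4.1
   vertex 1.1 3.4 3.6
  endloop
 endfacet
 facet normal -0.252 -0.861 0.441
  outer loop
   vertex 1.5 2.1 1.6
   vertex 4.3 2.1 3.2
   vertex 2.8 3.0 4.1
  endloop
 endfacet
 facet normal -0.062 -0.972 0.226
  outer loop
   vertex 2.8 1.8 1.5
   vertex 2.4 1.5 0.1
   vertex 4.3 2.1 3.2
  endloop
 endfacet
 facet normal -0.188 -0.925 0.329
  outer loop
   vertex 2.8 1.8 1.5
   vertex 4.3 2.1 3.2
   vertex 1.5 2.1 1.6
  endloop
 endfacet
 facet normal -0.198 -0.945 0.259
  outer loop
   vertex 2.8 1.8 1.5
   vertex 1.5 2.1 1.6
   vertex 2.4 1.5 0.1
  endloop
 endfacet
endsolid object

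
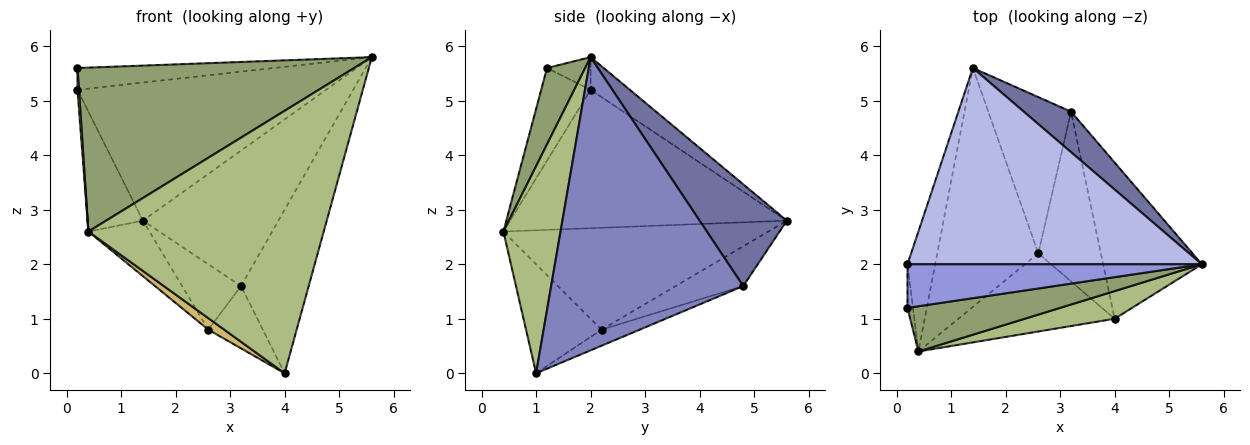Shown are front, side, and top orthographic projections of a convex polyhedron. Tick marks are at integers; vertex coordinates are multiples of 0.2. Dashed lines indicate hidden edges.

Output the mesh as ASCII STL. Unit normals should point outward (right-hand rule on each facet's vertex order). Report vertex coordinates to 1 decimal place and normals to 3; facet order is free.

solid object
 facet normal 0.525 0.816 0.244
  outer loop
   vertex 3.2 4.8 1.6
   vertex 1.4 5.6 2.8
   vertex 5.6 2.0 5.8
  endloop
 endfacet
 facet normal 0.899 0.317 -0.303
  outer loop
   vertex 3.2 4.8 1.6
   vertex 5.6 2.0 5.8
   vertex 4.0 1.0 0.0
  endloop
 endfacet
 facet normal -0.099 0.445 0.890
  outer loop
   vertex 0.2 2.0 5.2
   vertex 0.2 1.2 5.6
   vertex 5.6 2.0 5.8
  endloop
 endfacet
 facet normal -0.090 0.573 0.814
  outer loop
   vertex 0.2 2.0 5.2
   vertex 5.6 2.0 5.8
   vertex 1.4 5.6 2.8
  endloop
 endfacet
 facet normal 0.132 -0.956 0.264
  outer loop
   vertex 0.4 0.4 2.6
   vertex 5.6 2.0 5.8
   vertex 0.2 1.2 5.6
  endloop
 endfacet
 facet normal 0.235 -0.967 0.102
  outer loop
   vertex 0.4 0.4 2.6
   vertex 4.0 1.0 0.0
   vertex 5.6 2.0 5.8
  endloop
 endfacet
 facet normal -0.998 -0.029 -0.059
  outer loop
   vertex 0.4 0.4 2.6
   vertex 0.2 1.2 5.6
   vertex 0.2 2.0 5.2
  endloop
 endfacet
 facet normal -0.962 0.192 -0.192
  outer loop
   vertex 0.4 0.4 2.6
   vertex 0.2 2.0 5.2
   vertex 1.4 5.6 2.8
  endloop
 endfacet
 facet normal -0.701 0.161 -0.695
  outer loop
   vertex 2.6 2.2 0.8
   vertex 0.4 0.4 2.6
   vertex 1.4 5.6 2.8
  endloop
 endfacet
 facet normal -0.568 -0.120 -0.814
  outer loop
   vertex 2.6 2.2 0.8
   vertex 4.0 1.0 0.0
   vertex 0.4 0.4 2.6
  endloop
 endfacet
 facet normal -0.405 0.353 -0.843
  outer loop
   vertex 2.6 2.2 0.8
   vertex 1.4 5.6 2.8
   vertex 3.2 4.8 1.6
  endloop
 endfacet
 facet normal -0.234 0.335 -0.913
  outer loop
   vertex 2.6 2.2 0.8
   vertex 3.2 4.8 1.6
   vertex 4.0 1.0 0.0
  endloop
 endfacet
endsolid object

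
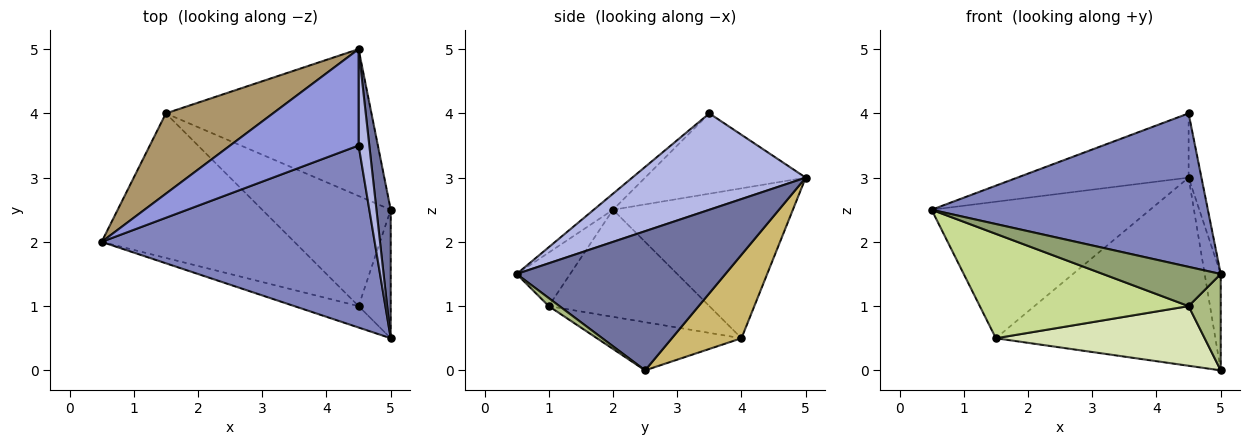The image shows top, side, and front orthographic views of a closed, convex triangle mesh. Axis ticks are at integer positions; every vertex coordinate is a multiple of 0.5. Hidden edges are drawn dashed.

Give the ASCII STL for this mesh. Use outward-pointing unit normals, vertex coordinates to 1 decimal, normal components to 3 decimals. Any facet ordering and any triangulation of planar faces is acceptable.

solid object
 facet normal 0.992 0.076 0.102
  outer loop
   vertex 5.0 2.5 0.0
   vertex 4.5 5.0 3.0
   vertex 5.0 0.5 1.5
  endloop
 endfacet
 facet normal -0.045 -0.644 0.764
  outer loop
   vertex 4.5 3.5 4.0
   vertex 0.5 2.0 2.5
   vertex 5.0 0.5 1.5
  endloop
 endfacet
 facet normal -0.461 0.492 0.738
  outer loop
   vertex 4.5 3.5 4.0
   vertex 4.5 5.0 3.0
   vertex 0.5 2.0 2.5
  endloop
 endfacet
 facet normal 0.991 0.073 0.110
  outer loop
   vertex 4.5 3.5 4.0
   vertex 5.0 0.5 1.5
   vertex 4.5 5.0 3.0
  endloop
 endfacet
 facet normal -0.371 -0.815 -0.445
  outer loop
   vertex 4.5 1.0 1.0
   vertex 5.0 0.5 1.5
   vertex 0.5 2.0 2.5
  endloop
 endfacet
 facet normal 0.196 -0.588 -0.784
  outer loop
   vertex 4.5 1.0 1.0
   vertex 5.0 2.5 0.0
   vertex 5.0 0.5 1.5
  endloop
 endfacet
 facet normal -0.411 -0.534 -0.739
  outer loop
   vertex 1.5 4.0 0.5
   vertex 4.5 1.0 1.0
   vertex 0.5 2.0 2.5
  endloop
 endfacet
 facet normal -0.313 -0.452 -0.835
  outer loop
   vertex 1.5 4.0 0.5
   vertex 5.0 2.5 0.0
   vertex 4.5 1.0 1.0
  endloop
 endfacet
 facet normal -0.579 0.703 0.413
  outer loop
   vertex 1.5 4.0 0.5
   vertex 0.5 2.0 2.5
   vertex 4.5 5.0 3.0
  endloop
 endfacet
 facet normal 0.242 0.765 -0.597
  outer loop
   vertex 1.5 4.0 0.5
   vertex 4.5 5.0 3.0
   vertex 5.0 2.5 0.0
  endloop
 endfacet
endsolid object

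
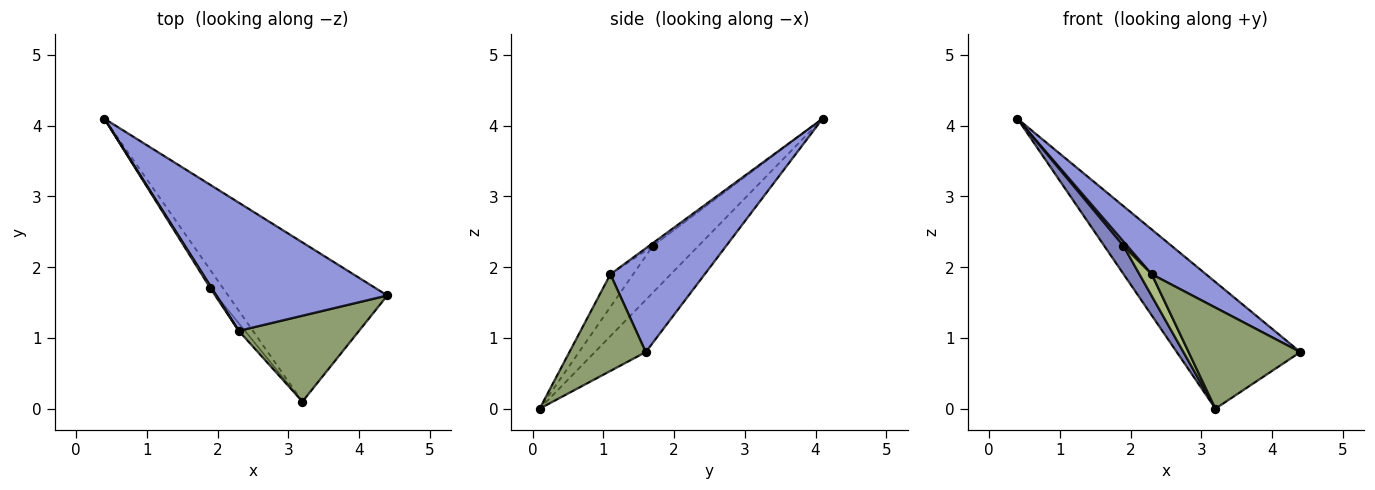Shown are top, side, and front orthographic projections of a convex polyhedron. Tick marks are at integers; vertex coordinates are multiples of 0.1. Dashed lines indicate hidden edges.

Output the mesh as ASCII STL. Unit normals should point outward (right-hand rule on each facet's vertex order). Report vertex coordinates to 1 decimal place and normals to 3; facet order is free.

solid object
 facet normal -0.248 0.603 -0.758
  outer loop
   vertex 3.2 0.1 0.0
   vertex 0.4 4.1 4.1
   vertex 4.4 1.6 0.8
  endloop
 endfacet
 facet normal -0.894 -0.376 -0.244
  outer loop
   vertex 1.9 1.7 2.3
   vertex 0.4 4.1 4.1
   vertex 3.2 0.1 0.0
  endloop
 endfacet
 facet normal 0.497 -0.286 0.819
  outer loop
   vertex 2.3 1.1 1.9
   vertex 4.4 1.6 0.8
   vertex 0.4 4.1 4.1
  endloop
 endfacet
 facet normal -0.667 -0.667 0.333
  outer loop
   vertex 2.3 1.1 1.9
   vertex 0.4 4.1 4.1
   vertex 1.9 1.7 2.3
  endloop
 endfacet
 facet normal 0.462 -0.676 0.574
  outer loop
   vertex 2.3 1.1 1.9
   vertex 3.2 0.1 0.0
   vertex 4.4 1.6 0.8
  endloop
 endfacet
 facet normal -0.868 -0.469 -0.164
  outer loop
   vertex 2.3 1.1 1.9
   vertex 1.9 1.7 2.3
   vertex 3.2 0.1 0.0
  endloop
 endfacet
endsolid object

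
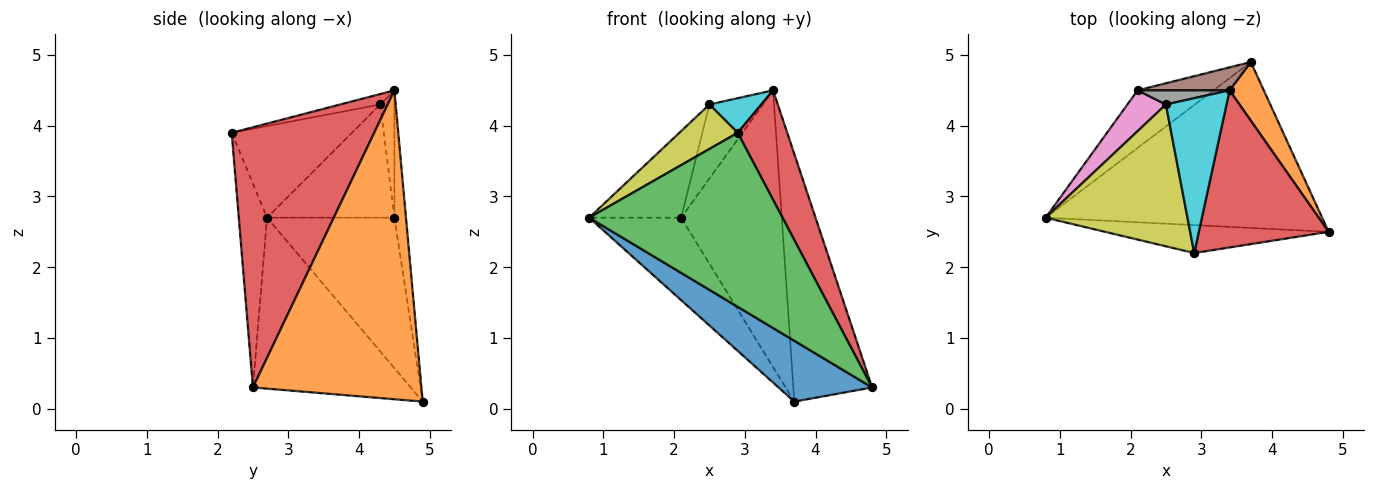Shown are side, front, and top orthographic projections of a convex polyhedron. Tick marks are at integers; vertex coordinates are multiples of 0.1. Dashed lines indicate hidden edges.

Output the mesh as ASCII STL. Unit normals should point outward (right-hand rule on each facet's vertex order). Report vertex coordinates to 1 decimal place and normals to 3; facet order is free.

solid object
 facet normal -0.502 -0.298 -0.812
  outer loop
   vertex 3.7 4.9 0.1
   vertex 4.8 2.5 0.3
   vertex 0.8 2.7 2.7
  endloop
 endfacet
 facet normal 0.901 0.421 0.100
  outer loop
   vertex 3.4 4.5 4.5
   vertex 4.8 2.5 0.3
   vertex 3.7 4.9 0.1
  endloop
 endfacet
 facet normal -0.143 -0.977 -0.157
  outer loop
   vertex 2.9 2.2 3.9
   vertex 0.8 2.7 2.7
   vertex 4.8 2.5 0.3
  endloop
 endfacet
 facet normal 0.854 -0.297 0.426
  outer loop
   vertex 2.9 2.2 3.9
   vertex 4.8 2.5 0.3
   vertex 3.4 4.5 4.5
  endloop
 endfacet
 facet normal -0.750 0.542 -0.378
  outer loop
   vertex 2.1 4.5 2.7
   vertex 3.7 4.9 0.1
   vertex 0.8 2.7 2.7
  endloop
 endfacet
 facet normal -0.114 0.990 0.082
  outer loop
   vertex 2.1 4.5 2.7
   vertex 3.4 4.5 4.5
   vertex 3.7 4.9 0.1
  endloop
 endfacet
 facet normal -0.781 0.564 0.266
  outer loop
   vertex 2.5 4.3 4.3
   vertex 2.1 4.5 2.7
   vertex 0.8 2.7 2.7
  endloop
 endfacet
 facet normal -0.252 0.951 0.182
  outer loop
   vertex 2.5 4.3 4.3
   vertex 3.4 4.5 4.5
   vertex 2.1 4.5 2.7
  endloop
 endfacet
 facet normal -0.525 -0.255 0.812
  outer loop
   vertex 2.5 4.3 4.3
   vertex 0.8 2.7 2.7
   vertex 2.9 2.2 3.9
  endloop
 endfacet
 facet normal -0.166 -0.215 0.962
  outer loop
   vertex 2.5 4.3 4.3
   vertex 2.9 2.2 3.9
   vertex 3.4 4.5 4.5
  endloop
 endfacet
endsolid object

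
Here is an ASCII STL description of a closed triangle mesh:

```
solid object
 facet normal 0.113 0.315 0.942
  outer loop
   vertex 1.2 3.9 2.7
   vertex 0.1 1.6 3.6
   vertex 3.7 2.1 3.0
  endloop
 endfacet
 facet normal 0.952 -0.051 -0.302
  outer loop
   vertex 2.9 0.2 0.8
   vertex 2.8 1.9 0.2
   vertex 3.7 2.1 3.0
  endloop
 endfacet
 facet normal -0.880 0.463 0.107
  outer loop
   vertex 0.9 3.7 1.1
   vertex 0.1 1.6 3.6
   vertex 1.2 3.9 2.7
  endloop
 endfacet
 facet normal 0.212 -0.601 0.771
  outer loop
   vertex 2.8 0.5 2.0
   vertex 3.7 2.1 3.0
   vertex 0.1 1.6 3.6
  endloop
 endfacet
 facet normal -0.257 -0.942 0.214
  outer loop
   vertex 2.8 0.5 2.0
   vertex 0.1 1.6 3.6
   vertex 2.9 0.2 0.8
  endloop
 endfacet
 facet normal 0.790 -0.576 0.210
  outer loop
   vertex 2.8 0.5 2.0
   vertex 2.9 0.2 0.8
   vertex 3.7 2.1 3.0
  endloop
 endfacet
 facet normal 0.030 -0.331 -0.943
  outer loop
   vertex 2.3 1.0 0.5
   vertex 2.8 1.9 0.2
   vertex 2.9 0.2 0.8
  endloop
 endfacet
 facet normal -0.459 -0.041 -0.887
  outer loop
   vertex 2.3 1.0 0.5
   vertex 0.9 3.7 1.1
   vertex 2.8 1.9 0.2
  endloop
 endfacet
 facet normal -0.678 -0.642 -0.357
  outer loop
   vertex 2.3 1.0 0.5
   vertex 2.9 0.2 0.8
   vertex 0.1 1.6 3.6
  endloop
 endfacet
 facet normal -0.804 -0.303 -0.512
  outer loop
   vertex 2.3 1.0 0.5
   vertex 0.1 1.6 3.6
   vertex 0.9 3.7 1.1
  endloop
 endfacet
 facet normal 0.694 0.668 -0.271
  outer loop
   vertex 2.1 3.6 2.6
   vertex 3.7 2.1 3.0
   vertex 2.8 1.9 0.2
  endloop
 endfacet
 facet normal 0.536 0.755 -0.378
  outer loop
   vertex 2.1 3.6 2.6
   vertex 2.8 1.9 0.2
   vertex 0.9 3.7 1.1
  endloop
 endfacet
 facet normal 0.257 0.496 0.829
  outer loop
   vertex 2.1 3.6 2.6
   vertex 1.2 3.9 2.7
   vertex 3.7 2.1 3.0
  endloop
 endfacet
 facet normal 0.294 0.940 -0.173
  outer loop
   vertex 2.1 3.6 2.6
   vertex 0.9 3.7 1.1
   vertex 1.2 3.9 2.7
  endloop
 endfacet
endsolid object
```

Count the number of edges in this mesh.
21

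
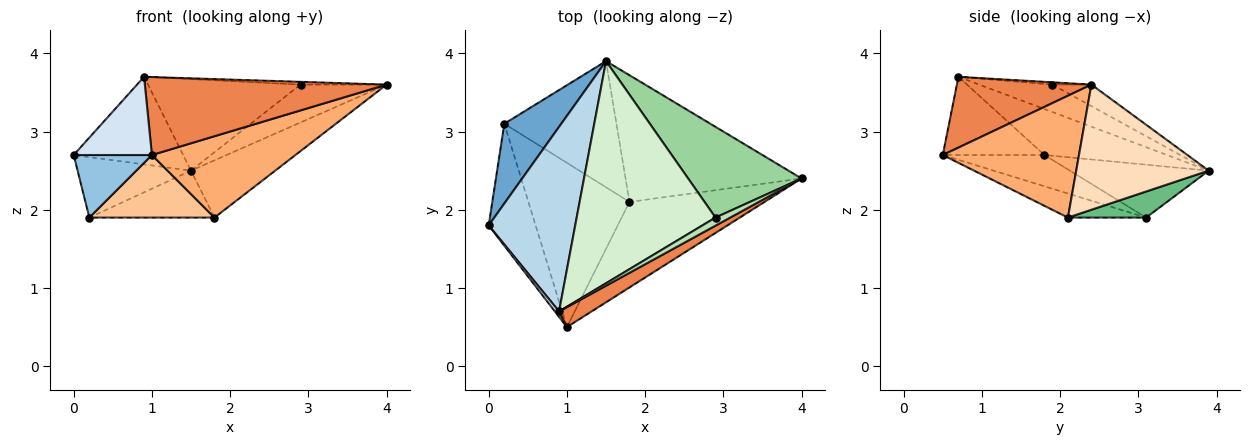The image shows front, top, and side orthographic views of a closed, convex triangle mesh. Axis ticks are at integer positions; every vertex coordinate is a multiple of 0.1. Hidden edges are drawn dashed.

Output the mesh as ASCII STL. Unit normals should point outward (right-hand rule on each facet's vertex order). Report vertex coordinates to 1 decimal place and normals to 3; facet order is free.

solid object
 facet normal -0.595 0.486 0.641
  outer loop
   vertex 0.2 3.1 1.9
   vertex 0.0 1.8 2.7
   vertex 1.5 3.9 2.5
  endloop
 endfacet
 facet normal -0.510 -0.392 -0.765
  outer loop
   vertex 0.2 3.1 1.9
   vertex 1.0 0.5 2.7
   vertex 0.0 1.8 2.7
  endloop
 endfacet
 facet normal -0.433 0.387 0.815
  outer loop
   vertex 0.9 0.7 3.7
   vertex 1.5 3.9 2.5
   vertex 0.0 1.8 2.7
  endloop
 endfacet
 facet normal -0.792 -0.609 0.043
  outer loop
   vertex 0.9 0.7 3.7
   vertex 0.0 1.8 2.7
   vertex 1.0 0.5 2.7
  endloop
 endfacet
 facet normal 0.475 -0.853 0.218
  outer loop
   vertex 0.9 0.7 3.7
   vertex 1.0 0.5 2.7
   vertex 4.0 2.4 3.6
  endloop
 endfacet
 facet normal 0.547 -0.577 -0.606
  outer loop
   vertex 1.8 2.1 1.9
   vertex 4.0 2.4 3.6
   vertex 1.0 0.5 2.7
  endloop
 endfacet
 facet normal -0.217 -0.347 -0.912
  outer loop
   vertex 1.8 2.1 1.9
   vertex 1.0 0.5 2.7
   vertex 0.2 3.1 1.9
  endloop
 endfacet
 facet normal 0.544 0.346 -0.765
  outer loop
   vertex 1.8 2.1 1.9
   vertex 1.5 3.9 2.5
   vertex 4.0 2.4 3.6
  endloop
 endfacet
 facet normal 0.213 0.341 -0.916
  outer loop
   vertex 1.8 2.1 1.9
   vertex 0.2 3.1 1.9
   vertex 1.5 3.9 2.5
  endloop
 endfacet
 facet normal -0.172 0.379 0.909
  outer loop
   vertex 2.9 1.9 3.6
   vertex 4.0 2.4 3.6
   vertex 1.5 3.9 2.5
  endloop
 endfacet
 facet normal -0.146 0.322 0.936
  outer loop
   vertex 2.9 1.9 3.6
   vertex 0.9 0.7 3.7
   vertex 4.0 2.4 3.6
  endloop
 endfacet
 facet normal -0.179 0.375 0.910
  outer loop
   vertex 2.9 1.9 3.6
   vertex 1.5 3.9 2.5
   vertex 0.9 0.7 3.7
  endloop
 endfacet
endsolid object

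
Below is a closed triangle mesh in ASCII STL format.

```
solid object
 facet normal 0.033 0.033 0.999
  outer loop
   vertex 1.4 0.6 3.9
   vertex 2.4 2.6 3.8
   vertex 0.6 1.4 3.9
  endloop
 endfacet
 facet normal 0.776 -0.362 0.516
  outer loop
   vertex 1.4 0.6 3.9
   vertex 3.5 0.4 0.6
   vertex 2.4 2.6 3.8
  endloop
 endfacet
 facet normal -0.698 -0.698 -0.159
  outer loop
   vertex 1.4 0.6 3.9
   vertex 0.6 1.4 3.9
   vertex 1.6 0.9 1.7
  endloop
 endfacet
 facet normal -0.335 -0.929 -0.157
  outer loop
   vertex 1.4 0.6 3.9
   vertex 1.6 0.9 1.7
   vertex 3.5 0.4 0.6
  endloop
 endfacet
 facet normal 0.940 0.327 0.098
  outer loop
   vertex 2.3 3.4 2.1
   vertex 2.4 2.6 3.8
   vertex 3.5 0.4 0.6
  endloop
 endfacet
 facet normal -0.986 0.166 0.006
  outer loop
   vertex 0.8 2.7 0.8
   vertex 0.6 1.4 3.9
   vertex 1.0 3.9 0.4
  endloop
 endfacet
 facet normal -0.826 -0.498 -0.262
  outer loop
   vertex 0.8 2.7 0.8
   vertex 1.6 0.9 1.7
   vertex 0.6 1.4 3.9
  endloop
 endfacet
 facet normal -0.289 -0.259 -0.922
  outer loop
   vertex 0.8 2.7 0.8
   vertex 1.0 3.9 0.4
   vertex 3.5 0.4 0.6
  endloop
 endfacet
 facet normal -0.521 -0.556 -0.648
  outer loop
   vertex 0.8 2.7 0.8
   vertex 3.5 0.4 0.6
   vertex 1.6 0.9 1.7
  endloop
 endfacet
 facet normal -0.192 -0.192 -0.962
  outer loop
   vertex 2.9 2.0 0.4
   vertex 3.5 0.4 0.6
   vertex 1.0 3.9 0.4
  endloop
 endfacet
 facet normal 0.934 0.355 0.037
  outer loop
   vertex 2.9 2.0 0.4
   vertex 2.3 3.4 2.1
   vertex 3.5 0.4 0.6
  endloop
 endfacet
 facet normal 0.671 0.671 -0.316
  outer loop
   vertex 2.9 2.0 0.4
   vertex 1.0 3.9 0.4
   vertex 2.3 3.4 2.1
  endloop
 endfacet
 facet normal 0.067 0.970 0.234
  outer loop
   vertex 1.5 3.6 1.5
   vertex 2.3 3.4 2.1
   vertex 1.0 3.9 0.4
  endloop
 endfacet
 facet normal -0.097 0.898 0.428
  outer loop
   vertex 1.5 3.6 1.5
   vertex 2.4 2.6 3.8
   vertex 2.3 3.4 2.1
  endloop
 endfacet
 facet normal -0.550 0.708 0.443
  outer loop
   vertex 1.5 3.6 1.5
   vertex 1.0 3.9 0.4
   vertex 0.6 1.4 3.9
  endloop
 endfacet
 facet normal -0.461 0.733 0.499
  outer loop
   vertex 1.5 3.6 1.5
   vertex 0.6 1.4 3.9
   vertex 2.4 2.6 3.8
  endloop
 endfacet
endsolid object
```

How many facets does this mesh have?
16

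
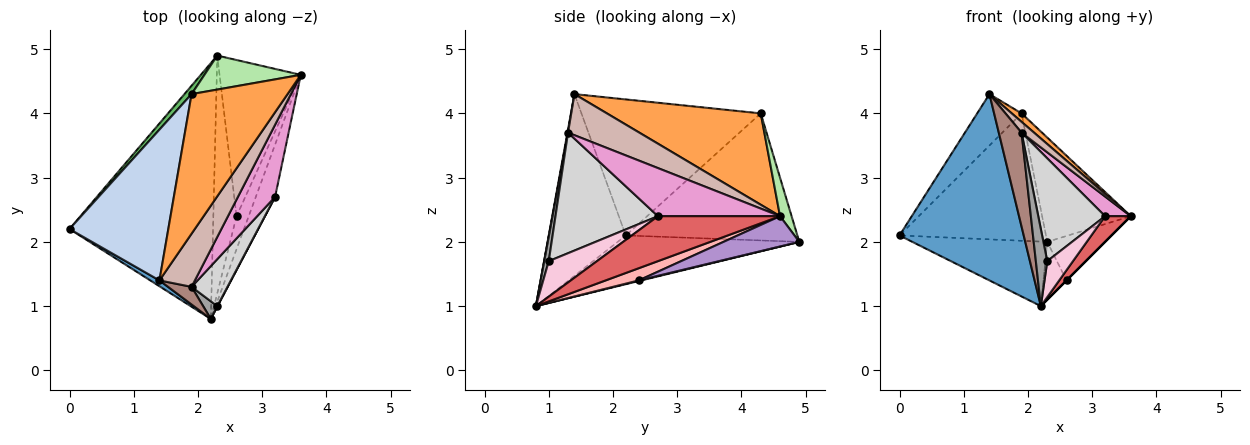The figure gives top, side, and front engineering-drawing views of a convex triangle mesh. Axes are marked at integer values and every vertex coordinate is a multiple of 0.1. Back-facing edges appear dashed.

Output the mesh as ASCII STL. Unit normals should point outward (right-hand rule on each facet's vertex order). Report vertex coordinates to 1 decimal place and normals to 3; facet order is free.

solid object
 facet normal -0.527 -0.849 0.027
  outer loop
   vertex 1.4 1.4 4.3
   vertex 0.0 2.2 2.1
   vertex 2.2 0.8 1.0
  endloop
 endfacet
 facet normal -0.793 0.196 0.576
  outer loop
   vertex 1.9 4.3 4.0
   vertex 0.0 2.2 2.1
   vertex 1.4 1.4 4.3
  endloop
 endfacet
 facet normal 0.689 -0.044 0.724
  outer loop
   vertex 1.9 4.3 4.0
   vertex 1.4 1.4 4.3
   vertex 3.6 4.6 2.4
  endloop
 endfacet
 facet normal -0.313 0.232 -0.921
  outer loop
   vertex 2.3 4.9 2.0
   vertex 2.2 0.8 1.0
   vertex 0.0 2.2 2.1
  endloop
 endfacet
 facet normal -0.760 0.649 0.043
  outer loop
   vertex 2.3 4.9 2.0
   vertex 0.0 2.2 2.1
   vertex 1.9 4.3 4.0
  endloop
 endfacet
 facet normal 0.123 0.944 0.308
  outer loop
   vertex 2.3 4.9 2.0
   vertex 1.9 4.3 4.0
   vertex 3.6 4.6 2.4
  endloop
 endfacet
 facet normal 0.902 -0.190 -0.387
  outer loop
   vertex 3.2 2.7 2.4
   vertex 2.2 0.8 1.0
   vertex 3.6 4.6 2.4
  endloop
 endfacet
 facet normal 0.707 0.000 -0.707
  outer loop
   vertex 2.6 2.4 1.4
   vertex 3.6 4.6 2.4
   vertex 2.2 0.8 1.0
  endloop
 endfacet
 facet normal 0.338 0.258 -0.905
  outer loop
   vertex 2.6 2.4 1.4
   vertex 2.3 4.9 2.0
   vertex 3.6 4.6 2.4
  endloop
 endfacet
 facet normal 0.026 0.236 -0.971
  outer loop
   vertex 2.6 2.4 1.4
   vertex 2.2 0.8 1.0
   vertex 2.3 4.9 2.0
  endloop
 endfacet
 facet normal 0.025 -0.982 0.185
  outer loop
   vertex 1.9 1.3 3.7
   vertex 1.4 1.4 4.3
   vertex 2.2 0.8 1.0
  endloop
 endfacet
 facet normal 0.751 -0.132 0.647
  outer loop
   vertex 1.9 1.3 3.7
   vertex 3.6 4.6 2.4
   vertex 1.4 1.4 4.3
  endloop
 endfacet
 facet normal 0.780 -0.164 0.603
  outer loop
   vertex 1.9 1.3 3.7
   vertex 3.2 2.7 2.4
   vertex 3.6 4.6 2.4
  endloop
 endfacet
 facet normal 0.882 -0.471 0.008
  outer loop
   vertex 2.3 1.0 1.7
   vertex 2.2 0.8 1.0
   vertex 3.2 2.7 2.4
  endloop
 endfacet
 facet normal 0.360 -0.909 0.208
  outer loop
   vertex 2.3 1.0 1.7
   vertex 1.9 1.3 3.7
   vertex 2.2 0.8 1.0
  endloop
 endfacet
 facet normal 0.813 -0.530 0.242
  outer loop
   vertex 2.3 1.0 1.7
   vertex 3.2 2.7 2.4
   vertex 1.9 1.3 3.7
  endloop
 endfacet
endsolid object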